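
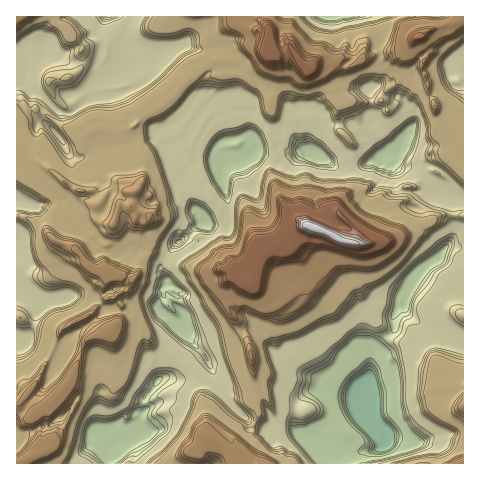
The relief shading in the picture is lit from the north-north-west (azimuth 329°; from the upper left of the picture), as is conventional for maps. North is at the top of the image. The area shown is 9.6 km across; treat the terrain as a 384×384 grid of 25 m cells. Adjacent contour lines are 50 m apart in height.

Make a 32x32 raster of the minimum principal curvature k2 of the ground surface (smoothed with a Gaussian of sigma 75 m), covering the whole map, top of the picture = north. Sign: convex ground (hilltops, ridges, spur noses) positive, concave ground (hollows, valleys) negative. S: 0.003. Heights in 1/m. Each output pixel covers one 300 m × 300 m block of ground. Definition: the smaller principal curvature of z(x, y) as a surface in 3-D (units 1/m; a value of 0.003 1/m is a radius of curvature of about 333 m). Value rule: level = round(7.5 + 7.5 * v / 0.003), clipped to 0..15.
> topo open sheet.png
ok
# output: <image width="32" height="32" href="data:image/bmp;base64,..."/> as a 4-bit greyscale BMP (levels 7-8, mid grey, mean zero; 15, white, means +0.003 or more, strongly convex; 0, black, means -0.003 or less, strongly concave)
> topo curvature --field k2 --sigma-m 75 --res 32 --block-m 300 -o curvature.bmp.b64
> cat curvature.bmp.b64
<image width="32" height="32" href="data:image/bmp;base64,Qk12AgAAAAAAAHYAAAAoAAAAIAAAACAAAAABAAQAAAAAAAACAAATCwAAEwsAABAAAAAAAAAAAAAAABEREQAiIiIAMzMzAERERABVVVUAZmZmAHd3dwCIiIgAmZmZAKqqqgC7u7sAzMzMAN3d3QDu7u4A////AGdTFSJlZJc3dlZhUxFVZUUomEJ2NFZ4eFQUF3eCAwAkMDZgNWMjeXRAYSR3QhRUInhAYnUkg0VCBjWWVSNzZmV0d2NmUmc5QJY2VWNjc0hlZBdkeEBGMzJ3J1R0QnNIc0QEc3hFFHY1RUdTV0FjSHdFUmNWY3eBN1cXeEV1RjiGJHQzZFVHFDViEkdzREhzJDNVBog4QRVERFZSRkc0h3SQdWIlRQQkVwRmRmJoMldXRiEiM0IzVXUzd4N3JXBoZXNCJCN1EEdDl0eHJnNBJ3dlljeHhQRoaXcmd2IkZQSHVGNjYjUiZ2d3REVDVmdAFzZngTV3IDOSaHhTSJaXVQQVciR1M2EiIHdlRmNmeDU1ZUdmZXt0QFGDNGMWZSJpYwBHV0dkZARicGiEliNnRDQ3ZXZWhnJ3EiGEZmdTZVVzh2ZWVWVUdwRjc1QyRVRWNnd1Z3ZWJ3RFIyRBBiAyc2d3cGd3did2J3F1EGRlElV3dgKHd3Fnd0ITdlZIR3AXd4MleHdzJHd4UzV3MUZWBWd3AxRGd4NHd2SBImlzdBhYQFJWUzeIIzMlU2JXIVFkVGOoZXdiaHWGYkOXIjFGN0R2RFV3dyaHdxiDiUaDNCQWV2Jld3ZRJnNJdUVFYkhGUSIYg3dEQwdCRkZkRmUmlmd0RTZHOYYzOVZmVDZ3WWdo"/>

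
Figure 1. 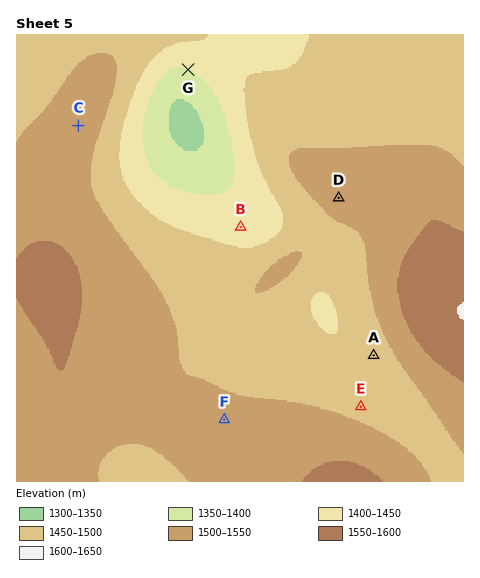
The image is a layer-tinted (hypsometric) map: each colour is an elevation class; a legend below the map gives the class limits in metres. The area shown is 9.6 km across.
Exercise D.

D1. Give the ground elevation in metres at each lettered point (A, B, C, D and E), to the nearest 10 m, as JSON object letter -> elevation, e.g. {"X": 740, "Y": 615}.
{"A": 1470, "B": 1430, "C": 1530, "D": 1520, "E": 1480}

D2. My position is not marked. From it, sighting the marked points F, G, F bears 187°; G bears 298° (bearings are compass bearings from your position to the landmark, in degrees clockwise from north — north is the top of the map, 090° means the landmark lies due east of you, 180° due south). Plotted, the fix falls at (262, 109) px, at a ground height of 1470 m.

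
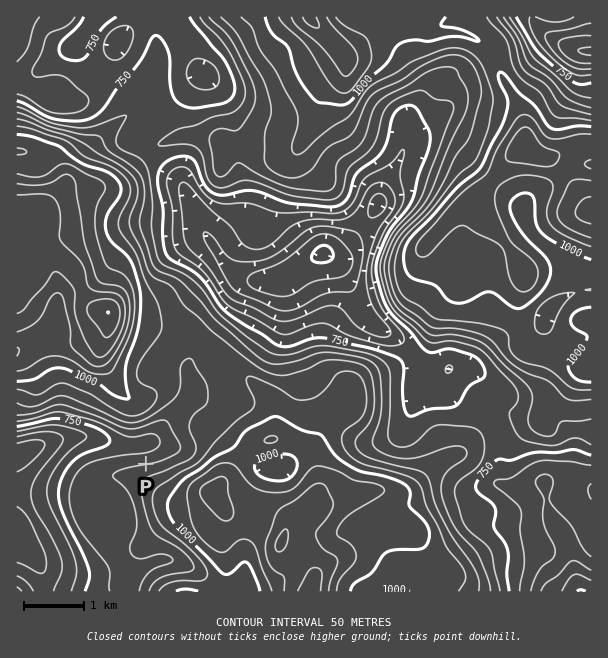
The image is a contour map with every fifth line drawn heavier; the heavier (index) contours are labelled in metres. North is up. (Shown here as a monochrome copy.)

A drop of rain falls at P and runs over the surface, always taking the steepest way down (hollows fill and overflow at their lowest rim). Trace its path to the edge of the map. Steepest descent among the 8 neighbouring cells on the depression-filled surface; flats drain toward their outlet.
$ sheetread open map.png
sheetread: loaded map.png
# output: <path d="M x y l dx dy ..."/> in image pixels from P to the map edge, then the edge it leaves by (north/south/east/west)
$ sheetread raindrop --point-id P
<path d="M146 464l0-20-9 0-2 2-12 0-1-2-6 0-2-1-4 0-2-2-4 0-2-1-4 0-2-2-37 0-2 2-4 0-2 1-12 3-13 8-3 0-6 3"/>
exit: west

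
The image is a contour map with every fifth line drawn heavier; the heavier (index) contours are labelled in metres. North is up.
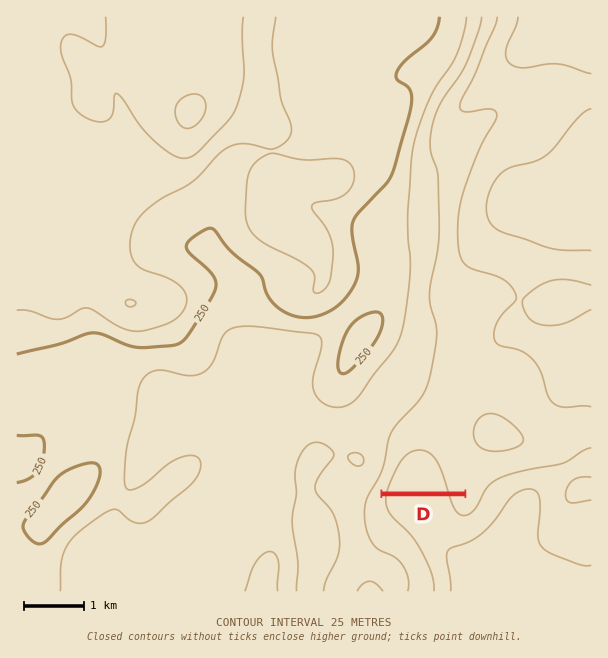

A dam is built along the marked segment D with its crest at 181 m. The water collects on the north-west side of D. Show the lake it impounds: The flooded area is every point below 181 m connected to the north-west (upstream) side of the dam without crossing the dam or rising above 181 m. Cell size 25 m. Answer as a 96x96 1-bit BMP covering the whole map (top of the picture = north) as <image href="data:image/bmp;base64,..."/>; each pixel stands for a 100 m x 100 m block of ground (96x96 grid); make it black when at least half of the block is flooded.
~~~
<image width="96" height="96" href="data:image/bmp;base64,Qk2+BAAAAAAAAD4AAAAoAAAAYAAAAGAAAAABAAEAAAAAAIAEAAATCwAAEwsAAAIAAAAAAAAA////AAAAAAAAAAAAAAAAAAAAAAAAAAAAAAAAAAAAAAAAAAAAAAAAAAAAAAAAAAAAAAAAAAAAAAAAAAAAAAAAAAAAAAAAAAAAAAAAAAAAAAAAAAAAAAAAAAAAAAAAAAAAAAAAAAAAAAAAAAAAAAAAAAAAAAAAAAAAAAAAAAAAAAAAAAAAAAAAAAAAAAAAAAAAAAAAAAAAAAAAAAAAAAAAAAAAAAAAAAAAAAAAAAAAAAAAAAAAAAAAAAAAAAAAAAAAAAAAAAAAAAAAAAAAAAAAAAAAAAAAAAAAAAAAB//AAAAAAAAAAAAAA/+AAAAAAAAAAAAAA/+AAAAAAAAAAAAAAf8AAAAAAAAAAAAAAf8AAAAAAAAAAAAAAP8AAAAAAAAAAAAAAP4AAAAAAAAAAAAAADwAAAAAAAAAAAAAAAAAAAAAAAAAAAAAAAAAAAAAAAAAAAAAAAAAAAAAAAAAAAAAAAAAAAAAAAAAAAAAAAAAAAAAAAAAAAAAAAAAAAAAAAAAAAAAAAAAAAAAAAAAAAAAAAAAAAAAAAAAAAAAAAAAAAAAAAAAAAAAAAAAAAAAAAAAAAAAAAAAAAAAAAAAAAAAAAAAAAAAAAAAAAAAAAAAAAAAAAAAAAAAAAAAAAAAAAAAAAAAAAAAAAAAAAAAAAAAAAAAAAAAAAAAAAAAAAAAAAAAAAAAAAAAAAAAAAAAAAAAAAAAAAAAAAAAAAAAAAAAAAAAAAAAAAAAAAAAAAAAAAAAAAAAAAAAAAAAAAAAAAAAAAAAAAAAAAAAAAAAAAAAAAAAAAAAAAAAAAAAAAAAAAAAAAAAAAAAAAAAAAAAAAAAAAAAAAAAAAAAAAAAAAAAAAAAAAAAAAAAAAAAAAAAAAAAAAAAAAAAAAAAAAAAAAAAAAAAAAAAAAAAAAAAAAAAAAAAAAAAAAAAAAAAAAAAAAAAAAAAAAAAAAAAAAAAAAAAAAAAAAAAAAAAAAAAAAAAAAAAAAAAAAAAAAAAAAAAAAAAAAAAAAAAAAAAAAAAAAAAAAAAAAAAAAAAAAAAAAAAAAAAAAAAAAAAAAAAAAAAAAAAAAAAAAAAAAAAAAAAAAAAAAAAAAAAAAAAAAAAAAAAAAAAAAAAAAAAAAAAAAAAAAAAAAAAAAAAAAAAAAAAAAAAAAAAAAAAAAAAAAAAAAAAAAAAAAAAAAAAAAAAAAAAAAAAAAAAAAAAAAAAAAAAAAAAAAAAAAAAAAAAAAAAAAAAAAAAAAAAAAAAAAAAAAAAAAAAAAAAAAAAAAAAAAAAAAAAAAAAAAAAAAAAAAAAAAAAAAAAAAAAAAAAAAAAAAAAAAAAAAAAAAAAAAAAAAAAAAAAAAAAAAAAAAAAAAAAAAAAAAAAAAAAAAAAAAAAAAAAAAAAAAAAAAAAAAAAAAAAAAAAAAAAAAAAAAAAAAAAAAAAAAAAAAAAAAAAAAAAAAAAAAAAAAAAAAAAAAAAAAAAAAAAAAAAAAAAAAAAAAAAAAAAAAAAAAAAAAAAAAAAAAAAAAAAAAAAAAAAAAAAAAAAAAAAAAAAAAAAAAA="/>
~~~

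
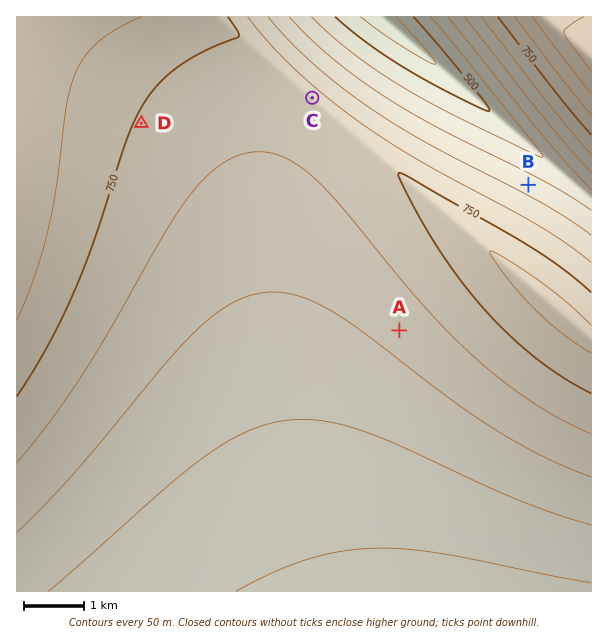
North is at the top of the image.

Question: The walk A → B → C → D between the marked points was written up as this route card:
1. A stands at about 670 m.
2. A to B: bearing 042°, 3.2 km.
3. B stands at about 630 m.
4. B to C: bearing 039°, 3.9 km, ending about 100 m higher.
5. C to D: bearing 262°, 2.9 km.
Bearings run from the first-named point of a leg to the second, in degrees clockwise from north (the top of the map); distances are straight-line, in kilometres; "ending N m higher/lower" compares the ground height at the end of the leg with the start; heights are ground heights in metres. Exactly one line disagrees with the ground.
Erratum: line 4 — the bearing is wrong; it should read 292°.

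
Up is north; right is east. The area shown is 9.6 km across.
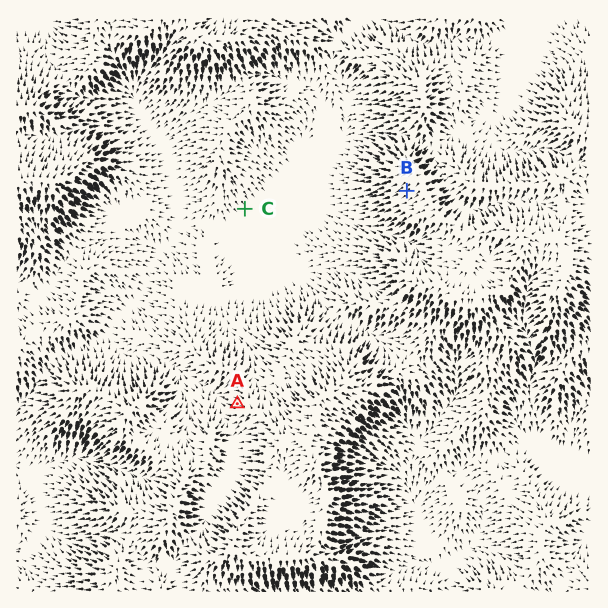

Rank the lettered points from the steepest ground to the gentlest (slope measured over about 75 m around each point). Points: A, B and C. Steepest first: A B C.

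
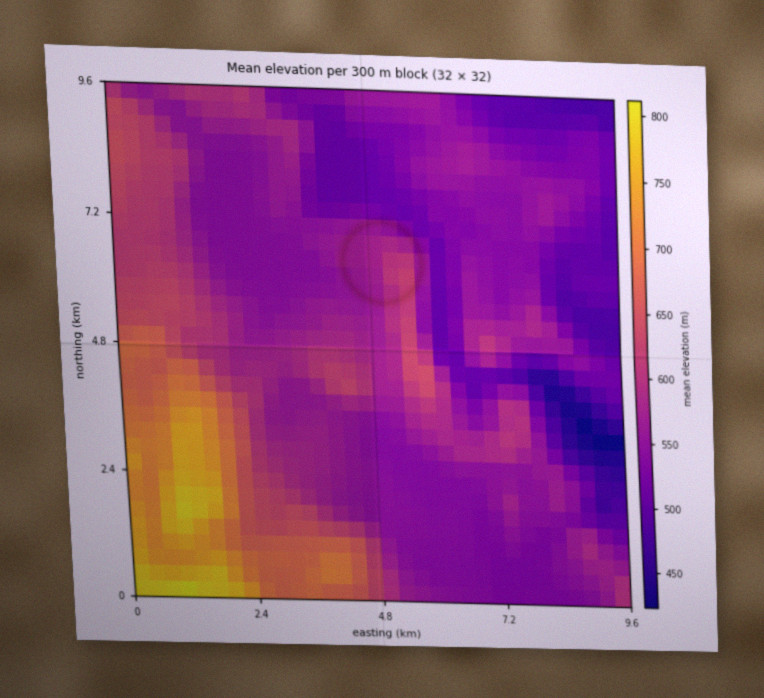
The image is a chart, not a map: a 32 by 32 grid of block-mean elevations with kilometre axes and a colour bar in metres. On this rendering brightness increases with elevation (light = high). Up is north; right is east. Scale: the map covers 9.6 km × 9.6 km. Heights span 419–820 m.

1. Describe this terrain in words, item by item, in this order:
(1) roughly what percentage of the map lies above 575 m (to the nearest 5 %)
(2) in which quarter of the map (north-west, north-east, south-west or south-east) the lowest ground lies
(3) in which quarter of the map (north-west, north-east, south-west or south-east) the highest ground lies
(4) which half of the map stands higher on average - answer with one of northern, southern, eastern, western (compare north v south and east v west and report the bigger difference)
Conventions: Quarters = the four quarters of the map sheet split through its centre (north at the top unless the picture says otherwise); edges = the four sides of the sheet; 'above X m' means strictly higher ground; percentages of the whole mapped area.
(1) Ground above 575 m makes up about 35 % of the sheet.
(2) The lowest ground is in the south-east quarter.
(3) Look to the south-west quarter for the highest ground.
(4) On average the western half of the map is the higher ground.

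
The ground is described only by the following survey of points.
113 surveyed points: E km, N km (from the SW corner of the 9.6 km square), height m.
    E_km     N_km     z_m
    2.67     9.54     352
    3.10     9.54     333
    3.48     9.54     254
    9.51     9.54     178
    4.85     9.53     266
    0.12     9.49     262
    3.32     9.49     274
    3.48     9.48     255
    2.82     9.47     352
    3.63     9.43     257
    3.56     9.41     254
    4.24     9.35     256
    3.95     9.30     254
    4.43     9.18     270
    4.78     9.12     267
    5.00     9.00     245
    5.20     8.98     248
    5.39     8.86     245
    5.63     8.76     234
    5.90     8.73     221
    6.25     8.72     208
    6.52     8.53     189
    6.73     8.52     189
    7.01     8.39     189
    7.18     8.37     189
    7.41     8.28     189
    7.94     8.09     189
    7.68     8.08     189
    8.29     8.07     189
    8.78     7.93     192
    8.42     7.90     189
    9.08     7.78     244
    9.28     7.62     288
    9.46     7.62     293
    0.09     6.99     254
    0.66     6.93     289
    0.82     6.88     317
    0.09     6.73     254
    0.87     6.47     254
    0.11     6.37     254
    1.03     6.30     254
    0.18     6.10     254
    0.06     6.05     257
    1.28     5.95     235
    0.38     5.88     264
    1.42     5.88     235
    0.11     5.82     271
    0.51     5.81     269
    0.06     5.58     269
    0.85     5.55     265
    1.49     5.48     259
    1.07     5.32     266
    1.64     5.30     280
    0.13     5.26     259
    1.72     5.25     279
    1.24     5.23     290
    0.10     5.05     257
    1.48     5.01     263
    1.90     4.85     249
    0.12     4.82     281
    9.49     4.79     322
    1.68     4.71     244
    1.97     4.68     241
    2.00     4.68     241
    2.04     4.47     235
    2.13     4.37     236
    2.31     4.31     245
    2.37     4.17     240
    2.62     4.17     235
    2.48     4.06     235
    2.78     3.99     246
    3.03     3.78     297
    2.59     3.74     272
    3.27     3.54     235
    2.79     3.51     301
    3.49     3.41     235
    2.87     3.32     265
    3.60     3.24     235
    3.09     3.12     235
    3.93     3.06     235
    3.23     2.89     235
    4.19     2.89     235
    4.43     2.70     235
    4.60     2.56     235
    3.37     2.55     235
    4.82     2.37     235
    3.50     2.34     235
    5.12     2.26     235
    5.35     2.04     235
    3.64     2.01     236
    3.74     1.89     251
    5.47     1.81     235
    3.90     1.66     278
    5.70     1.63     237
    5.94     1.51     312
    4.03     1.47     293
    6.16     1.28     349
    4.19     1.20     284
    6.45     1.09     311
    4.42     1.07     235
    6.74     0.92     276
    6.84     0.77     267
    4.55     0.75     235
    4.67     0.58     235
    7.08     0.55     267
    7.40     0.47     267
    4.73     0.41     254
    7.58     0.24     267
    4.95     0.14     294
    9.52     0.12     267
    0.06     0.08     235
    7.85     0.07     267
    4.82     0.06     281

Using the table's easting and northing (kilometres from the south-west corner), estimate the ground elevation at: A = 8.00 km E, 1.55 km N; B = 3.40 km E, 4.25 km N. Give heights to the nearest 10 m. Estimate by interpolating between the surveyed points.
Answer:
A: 270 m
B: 260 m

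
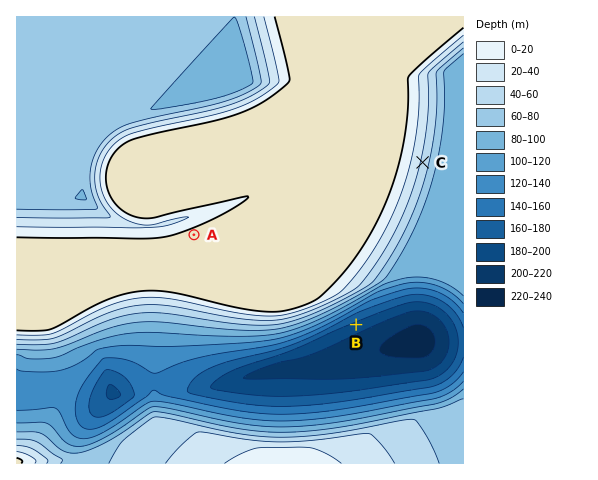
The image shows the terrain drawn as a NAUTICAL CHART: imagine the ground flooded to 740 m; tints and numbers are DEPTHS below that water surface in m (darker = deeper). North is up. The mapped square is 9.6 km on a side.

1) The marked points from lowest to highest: B C A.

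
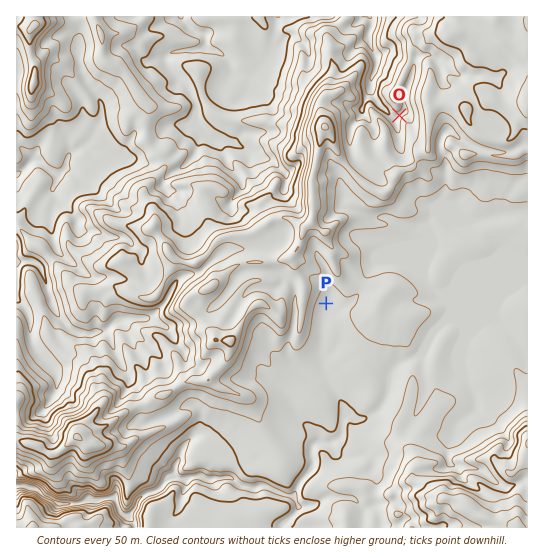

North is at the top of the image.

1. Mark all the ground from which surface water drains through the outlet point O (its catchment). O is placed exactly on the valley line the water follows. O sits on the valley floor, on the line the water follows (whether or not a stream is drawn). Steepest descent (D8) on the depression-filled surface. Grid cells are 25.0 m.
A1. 3.602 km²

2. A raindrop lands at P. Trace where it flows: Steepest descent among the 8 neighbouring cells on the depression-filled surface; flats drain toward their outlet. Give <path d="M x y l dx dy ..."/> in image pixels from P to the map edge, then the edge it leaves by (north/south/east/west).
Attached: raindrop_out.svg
<path d="M326 303l0 8-3 6 0 12-1 1 0 20-1 1 0 8 1 2 0 5 1 1 2 8 8 11 9 17 0 4 1 2 0 2-1 2 0 21-1 3-8 5-16 0-6 5 0 11 2 1 0 4-6 11-8 8-4 8 0 4-2 1-7 0-8-4-3 0-9-5-8 0-1 1-15-1-8-7-7-2-2 1-20 0-2-1-29 1-1 1-4 0-3 2-9 9-12 4-7 5-1 6-6 8-2 1-6 0-4-4-2-7 0-4-2-1-12 0-2 3-11 0-1 1-8 0-2 1-18 0-2-1-4 0-10-5-10-8-6 0-4-3-8 0"/>
exit: west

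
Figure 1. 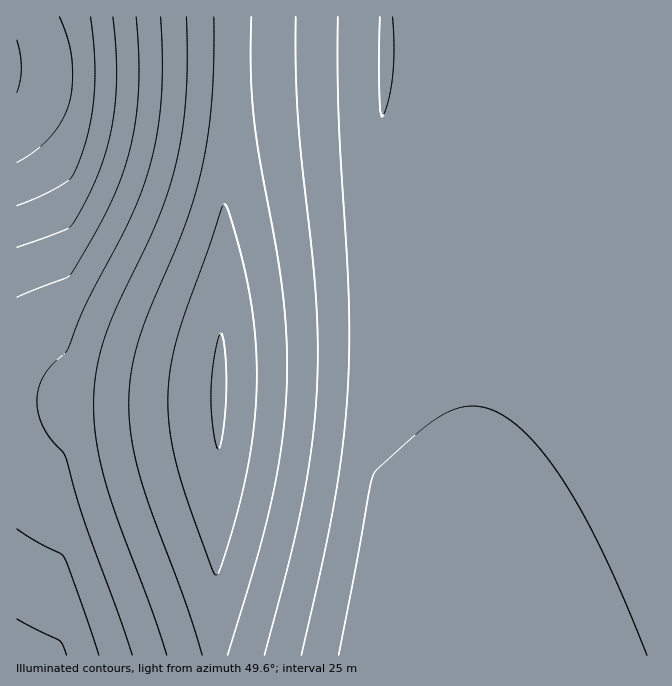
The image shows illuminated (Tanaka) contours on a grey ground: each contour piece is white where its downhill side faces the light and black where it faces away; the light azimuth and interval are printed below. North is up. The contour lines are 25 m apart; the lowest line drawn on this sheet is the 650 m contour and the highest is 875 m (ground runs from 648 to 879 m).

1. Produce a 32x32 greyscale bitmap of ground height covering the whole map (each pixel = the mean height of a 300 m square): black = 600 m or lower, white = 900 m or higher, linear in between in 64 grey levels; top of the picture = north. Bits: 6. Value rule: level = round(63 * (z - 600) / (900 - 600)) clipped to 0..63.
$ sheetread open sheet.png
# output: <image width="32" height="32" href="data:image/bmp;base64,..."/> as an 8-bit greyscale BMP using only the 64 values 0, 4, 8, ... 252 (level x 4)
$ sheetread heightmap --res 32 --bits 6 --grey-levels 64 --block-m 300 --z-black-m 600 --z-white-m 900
<image width="32" height="32" href="data:image/bmp;base64,Qk02CAAAAAAAADYEAAAoAAAAIAAAACAAAAABAAgAAAAAAAAEAAATCwAAEwsAAAABAAAAAAAAAAAAAAEBAQACAgIAAwMDAAQEBAAFBQUABgYGAAcHBwAICAgACQkJAAoKCgALCwsADAwMAA0NDQAODg4ADw8PABAQEAAREREAEhISABMTEwAUFBQAFRUVABYWFgAXFxcAGBgYABkZGQAaGhoAGxsbABwcHAAdHR0AHh4eAB8fHwAgICAAISEhACIiIgAjIyMAJCQkACUlJQAmJiYAJycnACgoKAApKSkAKioqACsrKwAsLCwALS0tAC4uLgAvLy8AMDAwADExMQAyMjIAMzMzADQ0NAA1NTUANjY2ADc3NwA4ODgAOTk5ADo6OgA7OzsAPDw8AD09PQA+Pj4APz8/AEBAQABBQUEAQkJCAENDQwBEREQARUVFAEZGRgBHR0cASEhIAElJSQBKSkoAS0tLAExMTABNTU0ATk5OAE9PTwBQUFAAUVFRAFJSUgBTU1MAVFRUAFVVVQBWVlYAV1dXAFhYWABZWVkAWlpaAFtbWwBcXFwAXV1dAF5eXgBfX18AYGBgAGFhYQBiYmIAY2NjAGRkZABlZWUAZmZmAGdnZwBoaGgAaWlpAGpqagBra2sAbGxsAG1tbQBubm4Ab29vAHBwcABxcXEAcnJyAHNzcwB0dHQAdXV1AHZ2dgB3d3cAeHh4AHl5eQB6enoAe3t7AHx8fAB9fX0Afn5+AH9/fwCAgIAAgYGBAIKCggCDg4MAhISEAIWFhQCGhoYAh4eHAIiIiACJiYkAioqKAIuLiwCMjIwAjY2NAI6OjgCPj48AkJCQAJGRkQCSkpIAk5OTAJSUlACVlZUAlpaWAJeXlwCYmJgAmZmZAJqamgCbm5sAnJycAJ2dnQCenp4An5+fAKCgoAChoaEAoqKiAKOjowCkpKQApaWlAKampgCnp6cAqKioAKmpqQCqqqoAq6urAKysrACtra0Arq6uAK+vrwCwsLAAsbGxALKysgCzs7MAtLS0ALW1tQC2trYAt7e3ALi4uAC5ubkAurq6ALu7uwC8vLwAvb29AL6+vgC/v78AwMDAAMHBwQDCwsIAw8PDAMTExADFxcUAxsbGAMfHxwDIyMgAycnJAMrKygDLy8sAzMzMAM3NzQDOzs4Az8/PANDQ0ADR0dEA0tLSANPT0wDU1NQA1dXVANbW1gDX19cA2NjYANnZ2QDa2toA29vbANzc3ADd3d0A3t7eAN/f3wDg4OAA4eHhAOLi4gDj4+MA5OTkAOXl5QDm5uYA5+fnAOjo6ADp6ekA6urqAOvr6wDs7OwA7e3tAO7u7gDv7+8A8PDwAPHx8QDy8vIA8/PzAPT09AD19fUA9vb2APf39wD4+PgA+fn5APr6+gD7+/sA/Pz8AP39/QD+/v4A////AGRobHiEkJyotMDAtKickIh8cHBwcHB0dHR0eHh4fHyAaGxwfIiUoKy4xMS4rKCUiHx0cHBwdHR0dHh4eHx8fIBscHSAjJiksLzIyLywpJiMgHR0dHR0dHR4eHh4fHx8gHB0eISQnKi0wMzMwLSomIyAeHR0dHR0eHh4eHx8fICAeHh8iJiksLjE0NDEtKickIR4dHR0dHh4eHh4fHx8gIB8gISQnKi0vMjU1Mi4rKCUiHx4eHh4eHh4eHx8fICAgICEiJSgrLjEzNjYyLywpJSIfHh4eHh4eHh8fHx8gICAhIiMmKSwvMTQ3NzMwLSkmIyAfHx4eHh4fHx8fICAgISIjJCcqLTAyNTc3NDEtKicjIB8fHx8fHx8fHx8gICAhIyQlKCsuMDM2ODg1MS4qJyQhHx8fHx8fHx8fICAgISEkJCUoKy4xNDY5OTUyLisoJCEgHx8fHx8fHyAgICAhISQlJiksLzE0Nzk5NjIvKyglISAgIB8fHx8gICAgISEhJCUmKSwvMjQ3OTo2My8sKCUiICAgICAgICAgICAhISEkJSYpLC8yNDc5OjYzLywoJSIgICAgICAgICAgISEhIiQlJSgrLjE0Njk6NjMvLCklIiEgICAgICAgICAhISEiIyQlJysuMTM2ODk2My8sKSUiISAgICAgICAgISEhISIiIyQmKi0wMjU4OTYzLywpJSIhICAgICAgICAhISEiIiEhIiUoKy4xNDc4NTIvLCglIiEgICAgICAgISEhISIiHyAgIycqLTAzNjg1Mi8rKCUiICAgICAgICAhISEiIiIdHh4hJSgsLzI1NzQxLisoJSIgICAgICAgISEhISIiIhobHB8jJiotMTQ2MzEuKyglIiAgICAgICAhISEhIiIiGBkaHSElKCwvMzUzMC0qKCUiICAgICAgISEhISIiIiMVFhgbHyMnKy4yNDIwLSonJCIgICAgICAhISEhIiIiIxMUFRkdISUpLTEzMi8sKickISAgICAgICEhISIiIiMjERIUFxsgJCgsMDMxLywpJyQhICAgICAhISEhIiIiIyMPEBIVGh4jJysvMjEuLCknJCEgICAgICEhISEiIiIjIw0PEBQZHiImKy8yMC4sKSYkISAgICAgISEhIiIiIyMjDA4QExgdISYqLjEwLispJiQhICAgICAhISEiIiIjIyMLDQ8TGB0hJiouMTAuKykmJCEfICAgICEhISIiIiMjJAsNDxMYHCEmKi4xMC4rKSYkIR8gICAhISEhIiIjIyMkCw0PExgdISYqLjEwLispJiQhHyAgICEhISIiIiMjIyQMDhAUGB0hJiouMTAuKykmJCEfICAgISEhIiIiIyMkJA="/>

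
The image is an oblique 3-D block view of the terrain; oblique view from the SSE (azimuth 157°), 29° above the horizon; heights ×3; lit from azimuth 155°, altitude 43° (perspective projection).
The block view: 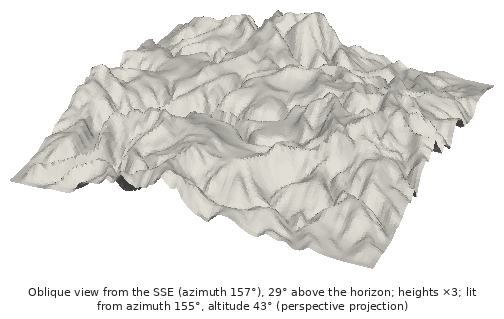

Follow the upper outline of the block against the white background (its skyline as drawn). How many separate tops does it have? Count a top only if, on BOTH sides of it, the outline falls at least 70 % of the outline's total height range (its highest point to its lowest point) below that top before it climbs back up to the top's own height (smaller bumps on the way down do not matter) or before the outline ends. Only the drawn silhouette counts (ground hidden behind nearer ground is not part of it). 0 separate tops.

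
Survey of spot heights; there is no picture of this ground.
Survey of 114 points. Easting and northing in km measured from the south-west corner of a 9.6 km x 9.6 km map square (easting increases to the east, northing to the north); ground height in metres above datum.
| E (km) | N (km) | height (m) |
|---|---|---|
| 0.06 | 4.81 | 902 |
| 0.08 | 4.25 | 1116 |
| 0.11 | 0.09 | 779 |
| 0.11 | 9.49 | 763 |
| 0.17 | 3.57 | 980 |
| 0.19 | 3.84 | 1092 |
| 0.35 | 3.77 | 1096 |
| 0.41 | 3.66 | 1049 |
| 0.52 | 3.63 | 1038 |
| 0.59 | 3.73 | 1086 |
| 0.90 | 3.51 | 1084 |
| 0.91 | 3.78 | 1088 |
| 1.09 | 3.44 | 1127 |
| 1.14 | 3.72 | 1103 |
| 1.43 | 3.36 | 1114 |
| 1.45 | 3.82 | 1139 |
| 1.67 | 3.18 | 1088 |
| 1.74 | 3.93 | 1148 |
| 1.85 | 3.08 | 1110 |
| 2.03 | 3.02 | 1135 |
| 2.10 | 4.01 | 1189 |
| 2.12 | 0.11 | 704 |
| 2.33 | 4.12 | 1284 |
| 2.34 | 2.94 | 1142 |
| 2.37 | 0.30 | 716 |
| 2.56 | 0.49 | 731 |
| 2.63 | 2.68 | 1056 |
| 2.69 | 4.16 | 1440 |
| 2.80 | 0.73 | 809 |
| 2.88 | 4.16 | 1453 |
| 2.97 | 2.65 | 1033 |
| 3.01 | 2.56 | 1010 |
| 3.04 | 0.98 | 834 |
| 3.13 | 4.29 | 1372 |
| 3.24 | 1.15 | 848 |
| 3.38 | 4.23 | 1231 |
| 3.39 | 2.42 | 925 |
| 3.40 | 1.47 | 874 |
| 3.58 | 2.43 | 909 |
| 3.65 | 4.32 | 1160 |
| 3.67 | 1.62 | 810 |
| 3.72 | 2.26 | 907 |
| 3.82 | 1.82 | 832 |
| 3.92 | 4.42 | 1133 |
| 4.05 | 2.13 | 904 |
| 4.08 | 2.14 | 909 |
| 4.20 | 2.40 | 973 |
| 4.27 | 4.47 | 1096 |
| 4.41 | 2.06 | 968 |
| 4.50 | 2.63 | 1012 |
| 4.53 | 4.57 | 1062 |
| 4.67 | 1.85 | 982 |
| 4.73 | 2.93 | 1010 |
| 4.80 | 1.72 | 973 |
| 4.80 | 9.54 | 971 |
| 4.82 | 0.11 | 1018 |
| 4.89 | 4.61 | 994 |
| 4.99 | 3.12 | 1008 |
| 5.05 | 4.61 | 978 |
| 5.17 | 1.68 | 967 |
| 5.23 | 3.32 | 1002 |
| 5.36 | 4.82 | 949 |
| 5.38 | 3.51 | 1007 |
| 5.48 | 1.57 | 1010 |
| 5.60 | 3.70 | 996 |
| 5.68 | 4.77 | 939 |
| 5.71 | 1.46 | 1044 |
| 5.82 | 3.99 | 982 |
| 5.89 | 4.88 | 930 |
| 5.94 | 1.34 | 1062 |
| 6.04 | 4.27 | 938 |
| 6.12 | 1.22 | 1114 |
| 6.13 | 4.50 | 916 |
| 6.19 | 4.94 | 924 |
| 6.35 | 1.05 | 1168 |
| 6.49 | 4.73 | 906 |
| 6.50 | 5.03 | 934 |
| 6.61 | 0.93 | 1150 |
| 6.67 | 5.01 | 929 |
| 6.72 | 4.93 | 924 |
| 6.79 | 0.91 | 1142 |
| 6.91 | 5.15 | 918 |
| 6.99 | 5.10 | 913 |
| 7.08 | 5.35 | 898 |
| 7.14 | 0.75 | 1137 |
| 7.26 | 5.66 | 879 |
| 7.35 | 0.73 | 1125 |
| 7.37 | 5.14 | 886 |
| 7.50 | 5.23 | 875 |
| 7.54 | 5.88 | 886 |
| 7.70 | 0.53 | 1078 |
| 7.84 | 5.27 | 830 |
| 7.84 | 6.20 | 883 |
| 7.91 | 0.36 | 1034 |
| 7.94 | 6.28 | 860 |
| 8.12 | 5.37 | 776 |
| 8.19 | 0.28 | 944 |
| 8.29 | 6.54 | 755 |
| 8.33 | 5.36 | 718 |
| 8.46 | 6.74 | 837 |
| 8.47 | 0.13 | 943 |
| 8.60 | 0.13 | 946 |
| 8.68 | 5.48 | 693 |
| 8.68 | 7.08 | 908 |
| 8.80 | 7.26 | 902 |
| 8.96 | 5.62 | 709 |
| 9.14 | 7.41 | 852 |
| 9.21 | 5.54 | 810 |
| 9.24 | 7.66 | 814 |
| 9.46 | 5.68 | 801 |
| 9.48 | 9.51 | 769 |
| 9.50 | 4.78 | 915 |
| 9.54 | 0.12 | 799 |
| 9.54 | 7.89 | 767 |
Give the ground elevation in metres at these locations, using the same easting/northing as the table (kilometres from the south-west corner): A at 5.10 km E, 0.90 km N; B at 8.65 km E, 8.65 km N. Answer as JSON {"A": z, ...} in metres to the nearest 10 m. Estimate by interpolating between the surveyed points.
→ {"A": 1060, "B": 860}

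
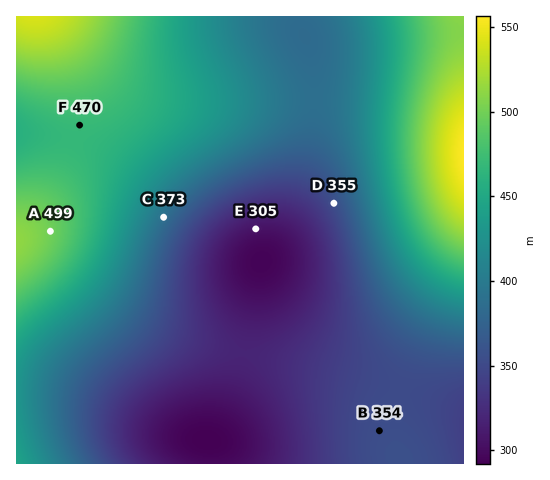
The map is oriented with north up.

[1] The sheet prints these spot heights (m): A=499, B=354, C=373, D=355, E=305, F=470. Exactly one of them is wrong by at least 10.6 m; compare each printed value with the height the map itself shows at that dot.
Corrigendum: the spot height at C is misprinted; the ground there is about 389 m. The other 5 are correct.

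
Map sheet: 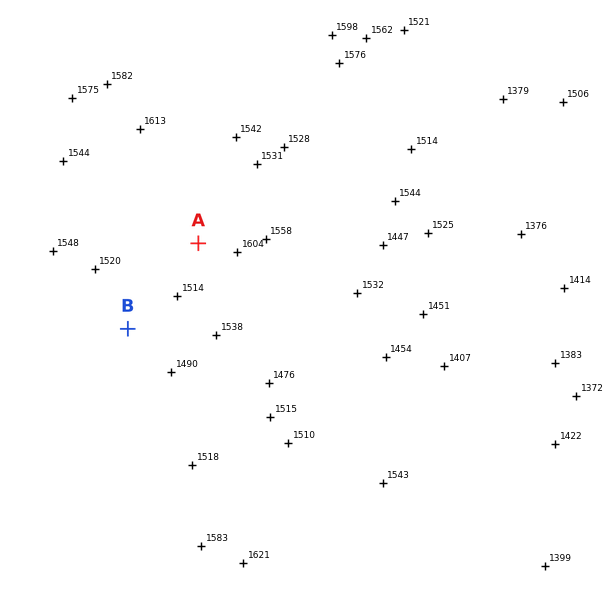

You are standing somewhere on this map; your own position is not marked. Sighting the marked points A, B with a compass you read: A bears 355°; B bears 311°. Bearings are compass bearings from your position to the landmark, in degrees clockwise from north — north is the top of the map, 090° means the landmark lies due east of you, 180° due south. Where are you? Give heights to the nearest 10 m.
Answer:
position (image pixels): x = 212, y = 402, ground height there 1480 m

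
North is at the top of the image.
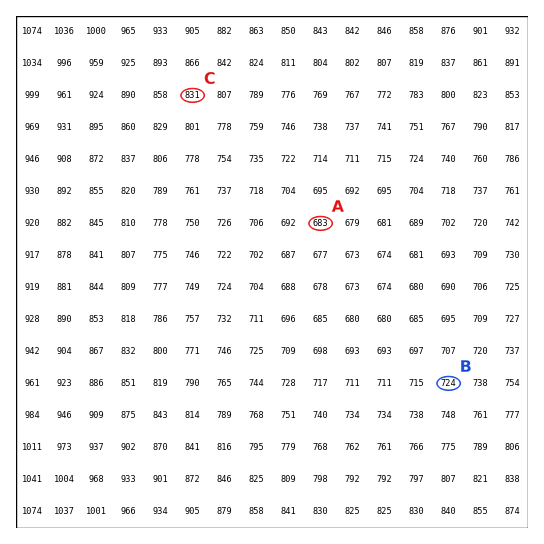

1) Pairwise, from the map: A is lower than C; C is higher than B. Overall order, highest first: C B A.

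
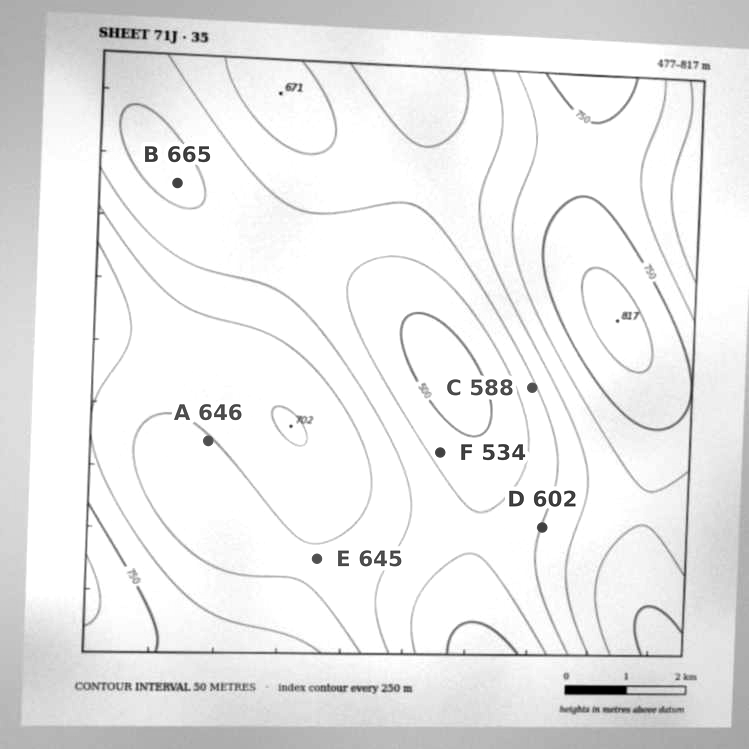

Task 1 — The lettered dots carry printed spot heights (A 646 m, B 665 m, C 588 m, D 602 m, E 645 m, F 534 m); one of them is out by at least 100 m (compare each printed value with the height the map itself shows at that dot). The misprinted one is B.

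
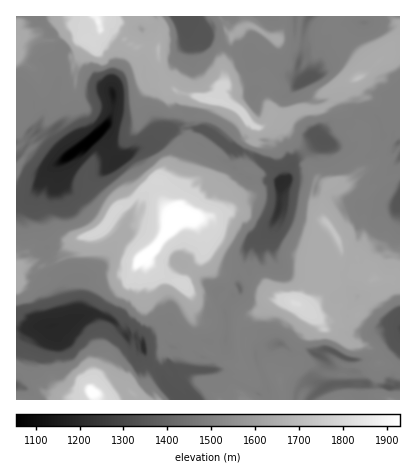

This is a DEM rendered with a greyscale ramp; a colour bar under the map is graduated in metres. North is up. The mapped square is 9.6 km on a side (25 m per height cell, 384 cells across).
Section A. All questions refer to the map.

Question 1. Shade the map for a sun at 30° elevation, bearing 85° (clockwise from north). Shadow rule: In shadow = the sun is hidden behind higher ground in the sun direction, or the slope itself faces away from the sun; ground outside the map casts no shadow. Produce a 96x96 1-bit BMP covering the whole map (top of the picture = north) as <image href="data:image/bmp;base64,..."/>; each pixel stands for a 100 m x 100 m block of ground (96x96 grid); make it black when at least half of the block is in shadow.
<image width="96" height="96" href="data:image/bmp;base64,Qk2+BAAAAAAAAD4AAAAoAAAAYAAAAGAAAAABAAEAAAAAAIAEAAATCwAAEwsAAAIAAAAAAAAA////AAAAAAADEGAAAAcAAAAAAAAAAMAAAAYAAAAAAAAABMAAAAwAAAAAAAAgBsAAABgAAAAAAAAABgAAADgAAAAAAIAAHwAAABAAAAAAAAAADAAAAAAAAAAAAAAABkAAAAAgAAAAAAAAAwAAAAAAAAAAAAAAAYAAEAAAAAAAAAAAAkAAMAAAAAAAAAAAAwAA8AAAAAAA4AAAAYAB8AAAAAADoAAABMAB8AAAAAADwAAABmAB8AAAAAADgAAAAwAIcAAAAAMAAAAAAYAIYAAAAAYAAAAAAYAIYAAAAAwQAAAAAMBAgAAAAAgAAAAAAADGADAAAAGAAAAAAAGMAGAAAAcAAAAAAAE6AOAAIAwAAAAAABg+AMAAMDAAAAAAAACcAYAAMMAAAAAAAAcYAYAAOYAAAAAAAAwAACAAOIAAAAAAADmAAMAAOIAAAAAAAAOAAYAAuAAAAAAAAANgAwAAmAAAAAAAAAdgAAAADAAAAAAAAAbgAAAAAAwAAAAAAAbAAAAAAAwAAAAAAAfoAAAAAAwAAAAAAAf8AAAAAAwAAAAAAAL8AAgAAAwAAAAAAABsABgABAwAAAAAAABmABgAAMwAAAAAAAAxAAAAAMYAAAAAMAAwgAAAAOYAAAAAMAAYYAAAAGYBAAAAMwAMYAAAAHMBAAAACIAGMAAAADMAAAAAACACMAAAABsAAAAAAFgCOAAAABuAAAAAAHwAOAAAAA2AAAAAAD4AOAAAAB2AAAAAAT4AGAAAAB2AAAAAAR8AkAAAAB+AAAAAAA8AgAAAAB/AAAAAAC6AAAAAAB/AAAAAABYAAAAAAB7AAAAAAAsMAAAAAB7AAAAABgWMAAAAAB5QAAAADgNGAAAAAB9QAAAABgGDAAAAAB8QAAAABgDHgAAAAB8AAAAABwBjwAAAAA8AAAAAAwDQ4AAAAAcAAAAAAYBoYAAAAAcAAAAAAMAQMAAAAAMAAACAAmAMQAAAAQAAAABAAGAMMAAADAAAAAAAAGACGAAAQAAAgAAAADDADAAD4AAAwAAAABjABgAHwAABgAAAAAzAAwANgAADAAAAAAbAAIALgAACAAAAAAPYAIAzIAAGAAAAAAP8AABH4AAAAAAAAAP8AAAPgAAAAAAAAAH4AAA7gAAAAAAAAAD4AABnDAAAAAAAAAD4AAAODAAAAAAAAAD4AAAQDAAAAAAAAAD4HAwABAAAAAAAAAH4ADgAAAAgAAAAAAH7AAAAAABwAAAAAAH/AACAAAAwAAAAAAH+AADAAAAMAAAAAAH+AABAAAAGAAAAAAH8AAAgAAAbAAAAAAD8AAMAAAAFgAAABAD8AAEAAAAAwAAABAgYAAGAAAAAYAAABAA4AADAAAAAcAAADgAAAABAAAAAMAAADmAAAAAAAAAAGAAADMAAAAEAAAAACAAAH4AAAAGAAYAAAAAAPgAAAADMAwAAAAAAPgAAAADcBgAAAAAAbAAAAADYDAAAAAgA7BgAAADQEAAAAAQB2BgAAADAAAAAAAQBmBAAAAEAAAAAAAwBgCAAAAMAAAAAAAA="/>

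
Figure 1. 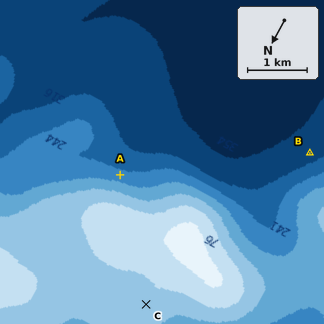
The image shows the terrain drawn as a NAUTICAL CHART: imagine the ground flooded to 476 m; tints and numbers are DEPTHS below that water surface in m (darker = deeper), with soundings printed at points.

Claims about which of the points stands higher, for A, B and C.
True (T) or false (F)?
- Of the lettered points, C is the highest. T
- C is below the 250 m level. F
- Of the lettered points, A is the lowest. F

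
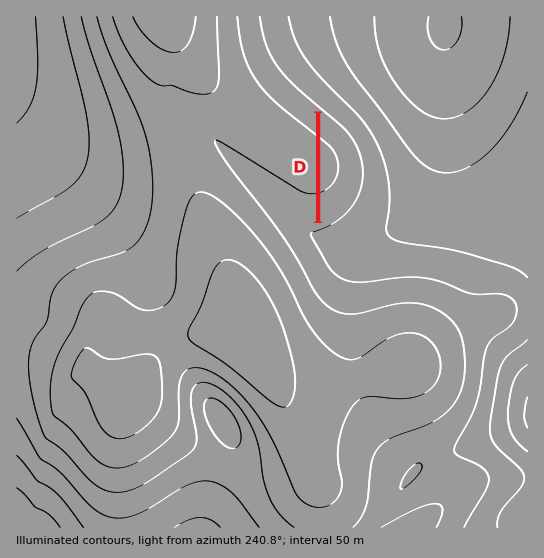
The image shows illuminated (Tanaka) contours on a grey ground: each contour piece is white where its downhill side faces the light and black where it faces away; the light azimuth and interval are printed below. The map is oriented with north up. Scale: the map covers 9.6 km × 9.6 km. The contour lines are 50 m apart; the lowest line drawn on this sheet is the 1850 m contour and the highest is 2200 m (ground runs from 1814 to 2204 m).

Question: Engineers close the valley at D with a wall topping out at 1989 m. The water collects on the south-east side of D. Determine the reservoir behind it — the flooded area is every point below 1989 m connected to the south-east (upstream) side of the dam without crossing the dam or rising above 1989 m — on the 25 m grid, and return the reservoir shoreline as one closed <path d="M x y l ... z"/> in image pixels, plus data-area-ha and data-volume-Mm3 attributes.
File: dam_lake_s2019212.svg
<path d="M321 115l-1 104 2 1 17-9 12-13 6-16 0-21-2-10-7-12-7-8-20-16z" data-area-ha="100" data-volume-Mm3="25.51"/>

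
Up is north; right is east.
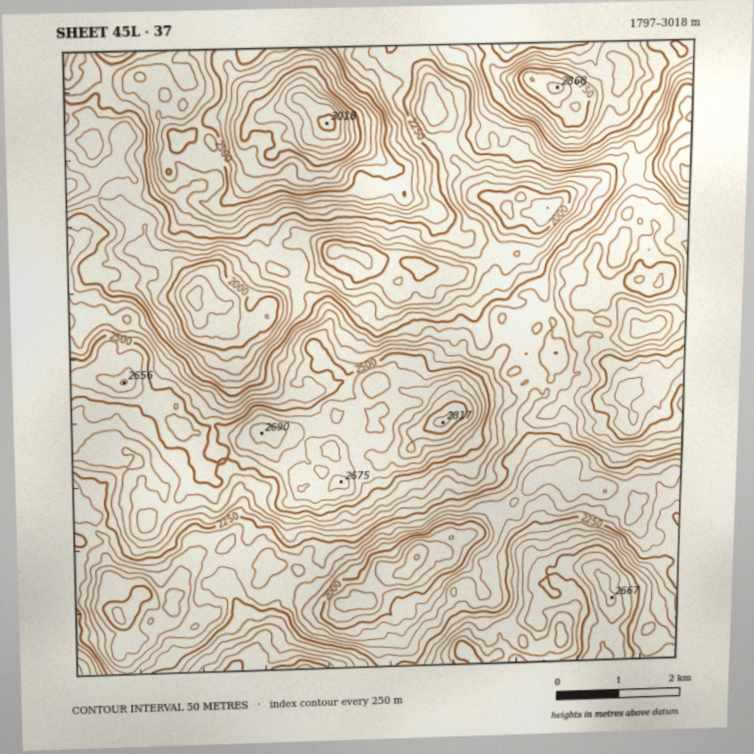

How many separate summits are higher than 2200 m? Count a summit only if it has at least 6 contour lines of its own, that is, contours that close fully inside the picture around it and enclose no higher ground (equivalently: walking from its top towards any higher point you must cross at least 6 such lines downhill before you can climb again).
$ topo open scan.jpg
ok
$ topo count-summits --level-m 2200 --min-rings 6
2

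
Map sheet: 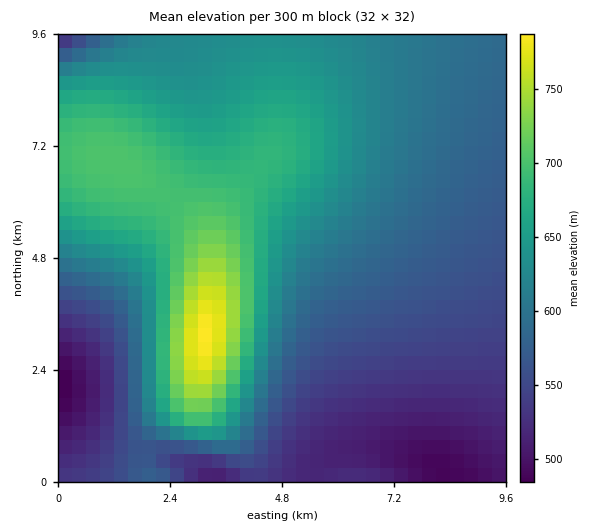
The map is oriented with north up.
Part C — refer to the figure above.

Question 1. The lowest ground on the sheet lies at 480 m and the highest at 790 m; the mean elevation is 610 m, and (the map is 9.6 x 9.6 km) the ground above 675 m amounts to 18.2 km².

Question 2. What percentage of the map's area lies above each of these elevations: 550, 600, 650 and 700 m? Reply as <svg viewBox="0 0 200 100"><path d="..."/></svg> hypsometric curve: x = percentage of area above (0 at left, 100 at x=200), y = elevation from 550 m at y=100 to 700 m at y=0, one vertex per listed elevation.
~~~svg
<svg viewBox="0 0 200 100"><path d="M156 100l-53-33-45-34-41-33"/></svg>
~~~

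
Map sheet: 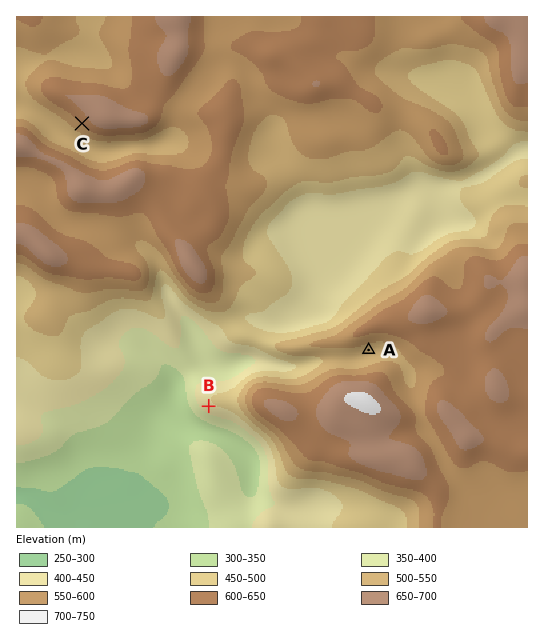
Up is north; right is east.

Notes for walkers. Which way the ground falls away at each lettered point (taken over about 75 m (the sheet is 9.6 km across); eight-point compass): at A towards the S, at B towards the SW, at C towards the SW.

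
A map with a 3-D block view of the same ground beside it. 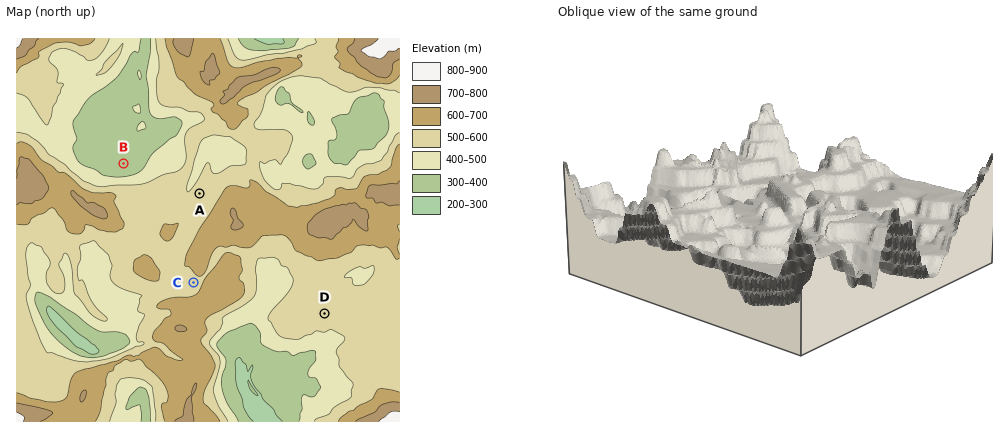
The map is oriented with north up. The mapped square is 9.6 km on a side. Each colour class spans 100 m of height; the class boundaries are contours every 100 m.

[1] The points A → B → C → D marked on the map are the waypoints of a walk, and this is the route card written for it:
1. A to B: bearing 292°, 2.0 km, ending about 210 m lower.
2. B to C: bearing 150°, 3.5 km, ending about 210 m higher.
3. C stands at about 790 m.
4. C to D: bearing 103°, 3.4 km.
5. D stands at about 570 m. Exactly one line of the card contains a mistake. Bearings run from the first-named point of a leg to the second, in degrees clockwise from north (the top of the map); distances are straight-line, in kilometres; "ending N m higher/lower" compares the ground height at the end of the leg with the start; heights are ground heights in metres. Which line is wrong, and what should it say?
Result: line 3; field height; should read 570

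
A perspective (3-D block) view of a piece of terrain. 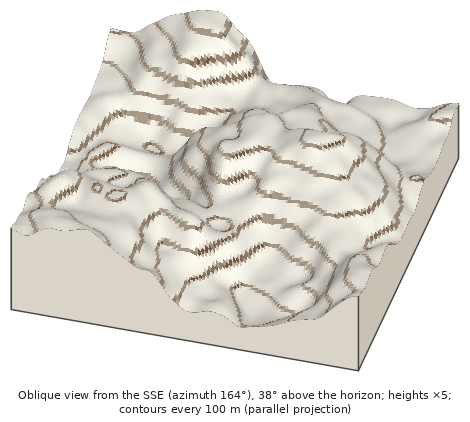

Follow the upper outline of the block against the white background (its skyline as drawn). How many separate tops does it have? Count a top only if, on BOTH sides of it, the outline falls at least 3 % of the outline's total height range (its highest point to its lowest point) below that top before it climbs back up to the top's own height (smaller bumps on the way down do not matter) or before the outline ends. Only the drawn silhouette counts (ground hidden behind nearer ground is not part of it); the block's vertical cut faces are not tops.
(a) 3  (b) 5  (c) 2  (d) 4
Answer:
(c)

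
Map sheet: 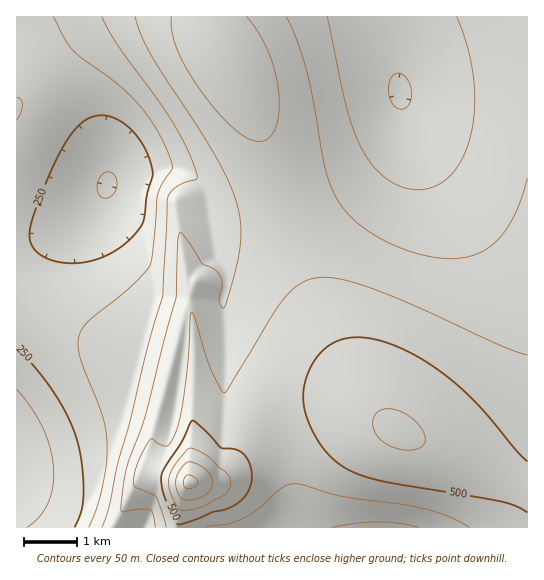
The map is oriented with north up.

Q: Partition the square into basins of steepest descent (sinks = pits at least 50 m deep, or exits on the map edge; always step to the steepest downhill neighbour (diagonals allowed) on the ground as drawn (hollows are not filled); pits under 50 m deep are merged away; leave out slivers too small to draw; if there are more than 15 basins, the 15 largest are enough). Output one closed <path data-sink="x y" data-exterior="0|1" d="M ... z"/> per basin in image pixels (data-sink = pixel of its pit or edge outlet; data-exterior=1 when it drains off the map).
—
<path data-sink="399 95" data-exterior="0" d="M527 16l-318 1 0 10 4 12 23 38 28 61 35 113 22 64 20 42 22 34 18 26 16 14 77 32 51 24 3-1z"/><path data-sink="17 461" data-exterior="1" d="M263 137l2 14-1 16-4 8-10 10-23 11-34 7-14 8 8 64 6 10-2 8 0 18 2 12-7 0-3 3-10 35-58-14-33-14-45-22-16-6-5 1 1 222 161 0 10-45 19-2 14-4 11-12 24-38 15-12 28-10 40-1 23 5 23 14 2-1-15-17-21-32-26-48-26-74-22-74z"/><path data-sink="107 185" data-exterior="0" d="M207 16l-82 0-14 4-24 13-32 24-22 22-17 24 0 202 21 6 45 22 33 14 58 14 10-35 3-3 7 0-2-12 0-18 2-8-6-10-8-64 14-8 34-7 19-8 14-13 5-13-1-19-7-21-21-45-24-40z"/><path data-sink="383 527" data-exterior="1" d="M339 404l-40 1-22 7-15 9-11 13-19 31-11 12-14 4-19 2-9 44 349 0-1-40-62-28-55-22-41-25z"/>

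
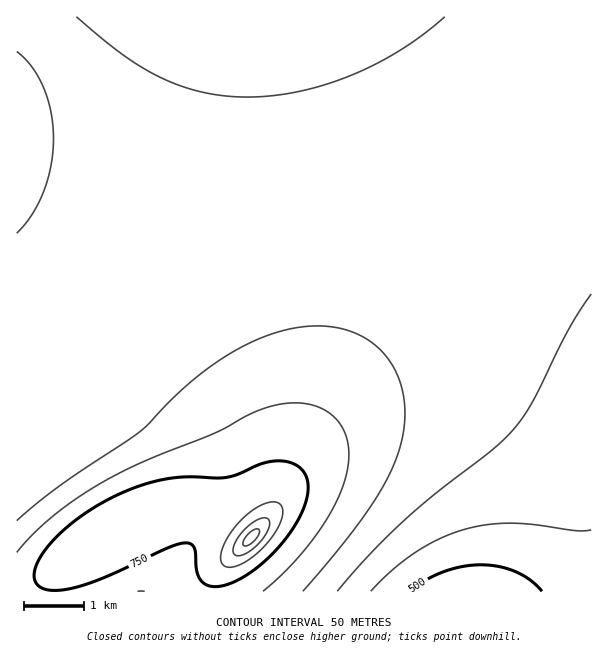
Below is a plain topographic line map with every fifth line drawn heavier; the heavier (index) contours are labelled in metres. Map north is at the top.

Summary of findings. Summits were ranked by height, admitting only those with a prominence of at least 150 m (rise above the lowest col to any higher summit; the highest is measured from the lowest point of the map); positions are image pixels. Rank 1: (251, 537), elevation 921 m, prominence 457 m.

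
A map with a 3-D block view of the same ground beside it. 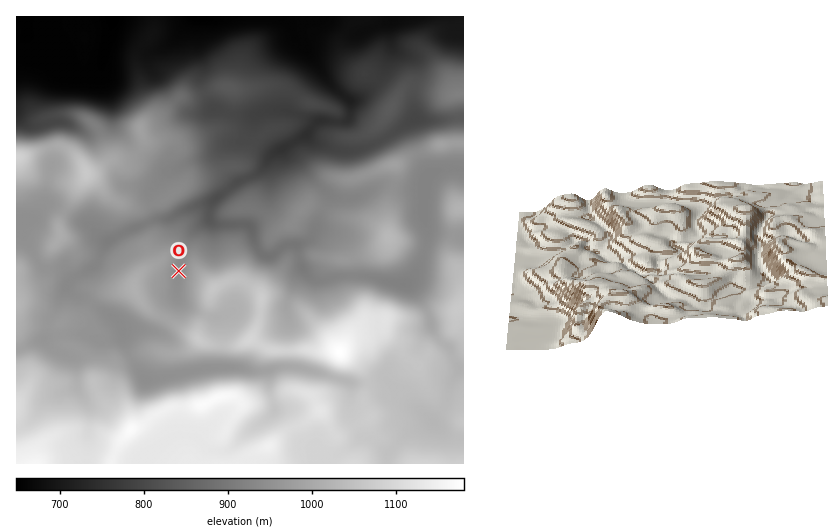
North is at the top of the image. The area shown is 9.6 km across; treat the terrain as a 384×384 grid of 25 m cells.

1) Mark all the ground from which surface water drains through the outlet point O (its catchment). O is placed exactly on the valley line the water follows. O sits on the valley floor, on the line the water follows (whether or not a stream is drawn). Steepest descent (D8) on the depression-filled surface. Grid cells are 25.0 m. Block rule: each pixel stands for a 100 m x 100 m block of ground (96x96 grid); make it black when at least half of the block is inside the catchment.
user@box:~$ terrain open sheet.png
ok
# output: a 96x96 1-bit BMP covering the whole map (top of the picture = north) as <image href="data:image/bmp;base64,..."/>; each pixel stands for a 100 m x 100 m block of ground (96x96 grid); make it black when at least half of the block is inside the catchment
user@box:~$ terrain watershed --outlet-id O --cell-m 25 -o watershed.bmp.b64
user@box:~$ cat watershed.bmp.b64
<image width="96" height="96" href="data:image/bmp;base64,Qk2+BAAAAAAAAD4AAAAoAAAAYAAAAGAAAAABAAEAAAAAAIAEAAATCwAAEwsAAAIAAAAAAAAA////AAAAAAAAAAAAAAAAAAAAAAAAAAAAAAAAAAAAAAAAAAAAAAAAAAAAAAAAAAAAAAAAAAAAAAAAAAAAAAAAAAAAAAAAAAAAAAAAAAAAAAAAAAAAAAAAAAAAAAAAAAAAAAAAAAAAAAAAAAAAAAAAAAAAAAAAAAAAAAAAAAAAAAAAAAAAAAAAAAAAAAAAAAAAAAAAAAAAAAAAAAAAAAAAAAAAAAAAAAAAAAAAAAAAAAAAAAAAAAAAAAAAAAAAAAAAAAAAAAAAAAAAAAAAAAAAAAAAAAAAAAAAAAAAAAAAAAAAAAAAAAAAAAAAAAAAAAAAAAAAAAAAAAAAAAAAAAAAAAAAAAAAAAAAAAAAAAAAAAAAAAAAAAAAAAAAAAAAAAAAAAAAAAAAAAAAAAAAAAAAAAAAAAAAAAAAAB8AAAAAAAAAAAAAAf/AAAAAAAAAAAAAA//gAAAAAAAAAAAAD//gAAAAAAAAAAAAH//wAAAAAAAAAAAAf//wAAAAAAAAAAAB///wAAAAAAAAAAAH///wAAAAAAAAAAAP///4AAAAAAAAAAAf///4AAAAAAAAAAA////4AAAAAAAAAAA////wAAAAAAAAAAB////gAAAAAAAAAAB//4/AAAAAAAAAAAA//wMAAAAAAAAAAAA//gAAAAAAAAAAAAAPAAAAAAAAAAAAAAAGAAAAAAAAAAAAAAAAAAAAAAAAAAAAAAAAAAAAAAAAAAAAAAAAAAAAAAAAAAAAAAAAAAAAAAAAAAAAAAAAAAAAAAAAAAAAAAAAAAAAAAAAAAAAAAAAAAAAAAAAAAAAAAAAAAAAAAAAAAAAAAAAAAAAAAAAAAAAAAAAAAAAAAAAAAAAAAAAAAAAAAAAAAAAAAAAAAAAAAAAAAAAAAAAAAAAAAAAAAAAAAAAAAAAAAAAAAAAAAAAAAAAAAAAAAAAAAAAAAAAAAAAAAAAAAAAAAAAAAAAAAAAAAAAAAAAAAAAAAAAAAAAAAAAAAAAAAAAAAAAAAAAAAAAAAAAAAAAAAAAAAAAAAAAAAAAAAAAAAAAAAAAAAAAAAAAAAAAAAAAAAAAAAAAAAAAAAAAAAAAAAAAAAAAAAAAAAAAAAAAAAAAAAAAAAAAAAAAAAAAAAAAAAAAAAAAAAAAAAAAAAAAAAAAAAAAAAAAAAAAAAAAAAAAAAAAAAAAAAAAAAAAAAAAAAAAAAAAAAAAAAAAAAAAAAAAAAAAAAAAAAAAAAAAAAAAAAAAAAAAAAAAAAAAAAAAAAAAAAAAAAAAAAAAAAAAAAAAAAAAAAAAAAAAAAAAAAAAAAAAAAAAAAAAAAAAAAAAAAAAAAAAAAAAAAAAAAAAAAAAAAAAAAAAAAAAAAAAAAAAAAAAAAAAAAAAAAAAAAAAAAAAAAAAAAAAAAAAAAAAAAAAAAAAAAAAAAAAAAAAAAAAAAAAAAAAAAAAAAAAAAAAAAAAAAAAAAAAAAAAAAAAAAAAAAAAAAAAAAAAAAAAAAAAAAAAAAAAAAAAAAAAAAAAAAAAAAAAAAAAAAAAAAAAAAAAAAAAAAA="/>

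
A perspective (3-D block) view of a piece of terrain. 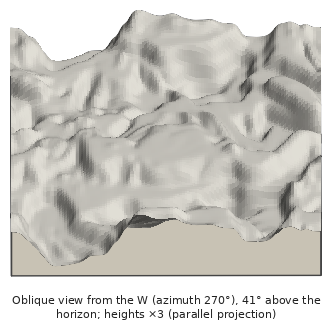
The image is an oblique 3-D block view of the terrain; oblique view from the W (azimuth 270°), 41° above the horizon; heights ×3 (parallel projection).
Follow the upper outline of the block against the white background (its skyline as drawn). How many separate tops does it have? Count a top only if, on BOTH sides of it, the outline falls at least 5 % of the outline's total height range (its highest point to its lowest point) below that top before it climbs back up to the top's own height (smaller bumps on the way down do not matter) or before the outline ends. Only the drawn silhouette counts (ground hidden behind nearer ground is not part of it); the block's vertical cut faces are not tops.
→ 2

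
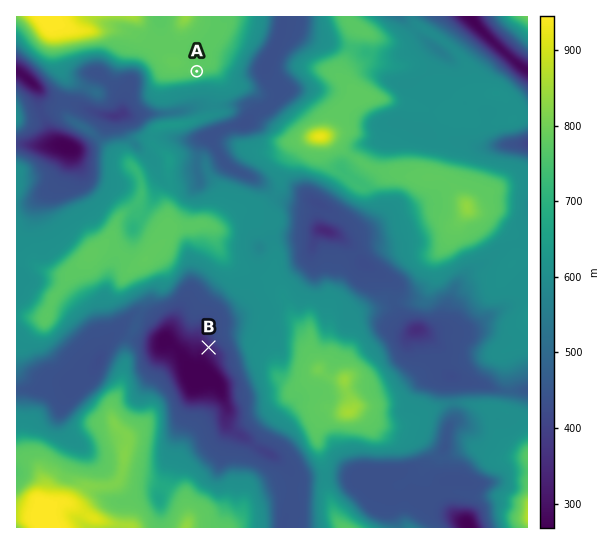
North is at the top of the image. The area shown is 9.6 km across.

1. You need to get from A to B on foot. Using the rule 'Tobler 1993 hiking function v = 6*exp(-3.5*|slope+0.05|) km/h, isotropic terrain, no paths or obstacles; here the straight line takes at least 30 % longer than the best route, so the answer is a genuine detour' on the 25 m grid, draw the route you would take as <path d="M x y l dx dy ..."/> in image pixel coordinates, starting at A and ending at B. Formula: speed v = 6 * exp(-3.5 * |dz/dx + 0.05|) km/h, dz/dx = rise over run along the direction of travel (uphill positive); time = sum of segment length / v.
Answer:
<path d="M197 71l1 2 16 8 3 2-2 3 0 17-1 3 0 8-1 3-3 2-19 10-8 8-1 2 0 2 1 2 11 11 3 5 2 3 4 8 8 8 24 48 0 39-9 18 0 11 5 11 0 14-1 3-4 4-16 8-1 3 0 10"/>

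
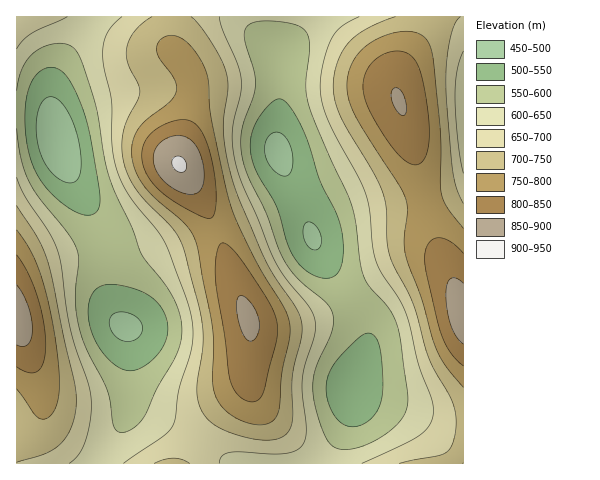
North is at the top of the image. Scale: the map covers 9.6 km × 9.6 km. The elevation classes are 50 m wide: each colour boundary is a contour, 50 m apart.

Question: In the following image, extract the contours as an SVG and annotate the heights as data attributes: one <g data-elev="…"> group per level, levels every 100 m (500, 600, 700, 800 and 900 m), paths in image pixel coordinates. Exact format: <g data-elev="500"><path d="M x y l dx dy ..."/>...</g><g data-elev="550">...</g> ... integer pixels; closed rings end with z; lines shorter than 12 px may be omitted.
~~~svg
<g data-elev="500"><path d="M124 341l-9-6-5-9 1-10 7-4 8 0 8 3 5 5 3 6 0 7-4 5-7 3z"/><path d="M314 250l-6-4-4-9 0-10 2-4 2-1 4 1 4 4 5 9-1 10-2 3z"/><path d="M67 183l-10-5-9-10-6-10-4-14-2-17 2-15 4-10 7-5 8 2 9 9 8 16 5 17 2 19-1 14-5 8z"/><path d="M281 176l-10-9-6-14 0-7 2-7 4-5 5-2 5 2 5 4 4 8 3 9 0 10-2 7-4 4z"/></g><g data-elev="600"><path d="M342 450l-9-4-7-9-9-23-4-22 0-11 2-12 17-40 2-9-2-8-7-11-28-24-12-15-7-15-13-36-17-36-6-17-1-14 1-13 12-35 2-13-2-13-9-28-1-9 4-7 9-4 16-1 19 3 9 3 6 7 3 14-4 39 3 19 18 45 24 53 5 19 4 41 4 13 6 10 21 25 5 10 4 13 8 61-1 10-3 8-10 13-17 12-19 8z"/><path d="M17 91l2-13 4-11 6-10 7-6 12-6 12-2 9 2 7 6 6 12 13 40 10 57 8 27 19 41 10 27 25 32 12 24 2 11 1 11-5 21-20 35-13 28-7 8-10 6-8 1-5-5-7-37-19-38-8-20-5-30 4-40-2-13-9-15-28-35-11-17-8-23-4-31"/></g><g data-elev="700"><path d="M17 462l29-9 15-10 6-8 5-10 3-12 1-13-2-19-26-119-10-24-21-32"/><path d="M190 463l-8-3-8-2-9 1-11 4"/><path d="M463 204l-6-15-4-17-7-88 1-23 3-21 4-15 7-8"/><path d="M152 17l-17 14-5 8-3 9 1 15 10 21 2 7-2 7-11 21-4 13-1 16 3 18 5 13 7 11 36 39 6 9 5 12 15 57 3 19 1 22-6 41 1 11 4 12 11 12 17 9 26 6 20 0 10-5 6-11 0-46 10-41-1-15-5-14-20-29-10-16-30-70-8-28-4-28 0-18 4-29-1-15-5-13-9-17-12-17-10-10"/><path d="M395 17l-28 12-18 13-7 10-5 10-3 13-1 12 2 15 6 15 32 55 9 18 4 17 1 34 3 16 23 47 17 57 20 36 5 15 0 22-3 11-4 6-9 4-40 8"/></g><g data-elev="800"><path d="M249 402l9-2 6-9 13-51 0-18-8-20-25-38-13-16-6-4-3-1-3 3-2 7-2 24 10 60 4 38 2 9 5 8 6 6z"/><path d="M17 367l11 6 5 0 5-2 6-9 2-18-3-23-6-26-9-22-11-18"/><path d="M463 253l-12-11-7-4-6 0-5 1-5 5-2 6-1 8 2 19 14 57 9 19 13 13"/><path d="M208 218l3 0 3-4 2-22-4-30-8-25-7-11-8-6-10 0-14 4-13 8-8 12-2 14 3 14 9 13 13 12 22 13z"/><path d="M414 165l5-1 5-4 5-16 0-25-5-34-5-17-6-11-10-5-12 0-13 5-10 11-5 13 1 14 7 19 18 29 14 16z"/></g><g data-elev="900"><path d="M178 172l7-1 2-5-3-7-6-3-4 2-2 4 2 6z"/></g>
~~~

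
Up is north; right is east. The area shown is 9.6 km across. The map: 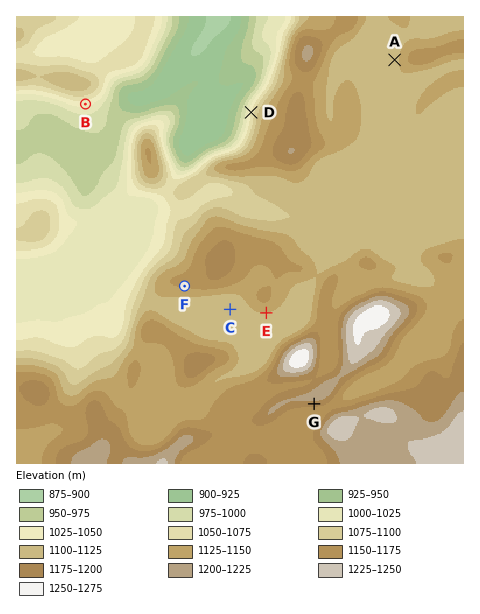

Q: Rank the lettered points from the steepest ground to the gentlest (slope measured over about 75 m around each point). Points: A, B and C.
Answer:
B A C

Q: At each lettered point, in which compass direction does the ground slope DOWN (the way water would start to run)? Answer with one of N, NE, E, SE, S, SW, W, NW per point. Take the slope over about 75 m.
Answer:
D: W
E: S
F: S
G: S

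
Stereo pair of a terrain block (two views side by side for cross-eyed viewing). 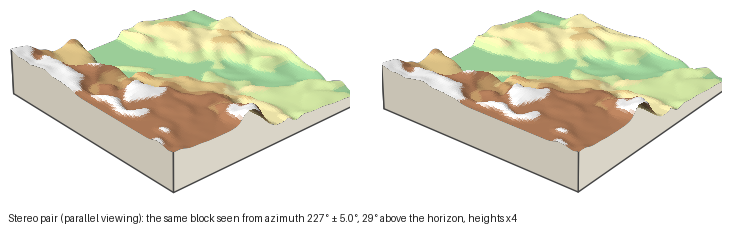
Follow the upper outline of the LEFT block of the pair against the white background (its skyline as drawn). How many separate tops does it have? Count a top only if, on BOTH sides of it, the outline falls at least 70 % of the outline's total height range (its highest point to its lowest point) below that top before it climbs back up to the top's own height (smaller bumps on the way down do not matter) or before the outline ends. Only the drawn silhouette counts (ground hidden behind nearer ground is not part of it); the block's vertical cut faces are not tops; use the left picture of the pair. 0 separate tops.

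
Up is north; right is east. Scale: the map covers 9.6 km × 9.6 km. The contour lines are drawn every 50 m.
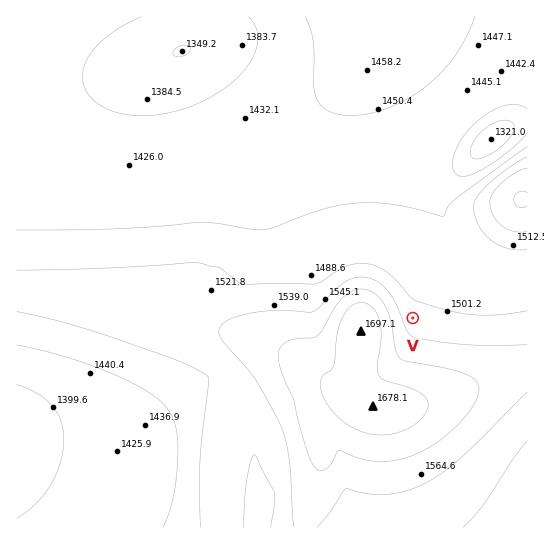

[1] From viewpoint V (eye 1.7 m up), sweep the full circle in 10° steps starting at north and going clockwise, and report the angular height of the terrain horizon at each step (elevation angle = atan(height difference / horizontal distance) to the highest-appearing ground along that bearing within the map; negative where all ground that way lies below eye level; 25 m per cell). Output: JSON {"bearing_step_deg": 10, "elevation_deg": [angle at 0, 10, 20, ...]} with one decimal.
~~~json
{"bearing_step_deg": 10, "elevation_deg": [-0.6, -0.7, -0.8, -0.1, 1.5, 1.0, -0.7, -1.5, -1.1, -0.4, 0.5, 1.1, 1.8, 2.6, 3.3, 4.1, 4.7, 5.1, 5.5, 5.6, 5.6, 6.6, 7.9, 9.2, 10.4, 11.2, 11.5, 11.1, 10.1, 8.5, 6.4, 4.0, 1.7, -0.4, -0.7, -0.5]}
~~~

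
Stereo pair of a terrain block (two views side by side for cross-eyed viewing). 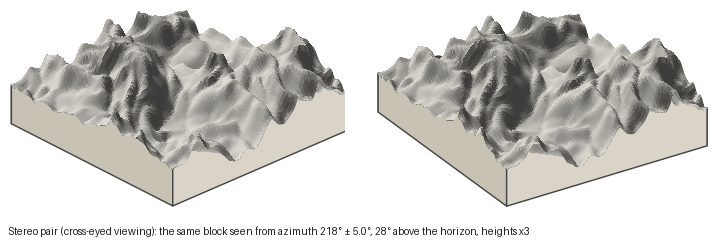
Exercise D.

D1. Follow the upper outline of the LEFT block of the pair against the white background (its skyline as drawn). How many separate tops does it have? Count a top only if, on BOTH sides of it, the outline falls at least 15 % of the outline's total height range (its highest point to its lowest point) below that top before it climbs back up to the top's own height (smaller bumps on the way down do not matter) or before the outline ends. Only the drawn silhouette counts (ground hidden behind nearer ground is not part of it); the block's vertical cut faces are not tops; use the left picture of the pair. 3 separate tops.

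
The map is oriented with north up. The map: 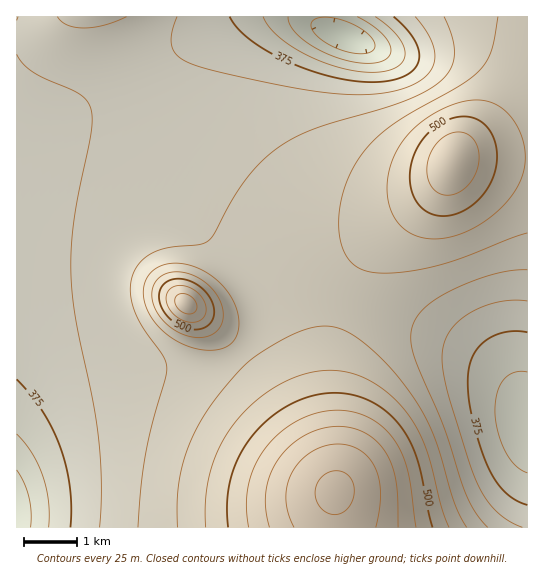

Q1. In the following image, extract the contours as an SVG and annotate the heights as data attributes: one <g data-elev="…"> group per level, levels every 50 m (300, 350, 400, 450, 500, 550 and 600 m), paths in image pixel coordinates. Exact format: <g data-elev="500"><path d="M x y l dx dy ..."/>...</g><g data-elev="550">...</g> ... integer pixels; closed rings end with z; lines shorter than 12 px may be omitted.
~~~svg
<g data-elev="300"><path d="M351 53l-16-6-16-9-7-9-1-4 2-4 5-3 7-1 18 3 19 9 12 12 1 6-4 5-8 2z"/></g><g data-elev="350"><path d="M527 473l-12-8-10-14-7-20-3-21 3-19 6-12 10-7 13 0"/><path d="M17 434l15 19 11 24 6 25 0 25"/><path d="M375 17l13 9 9 9 6 10 2 9-3 8-6 5-10 4-13 1-16-1-16-3-35-13-27-18-11-11-5-9"/></g><g data-elev="400"><path d="M522 527l-13-6-12-9-11-13-8-14-9-24-21-66-5-22-1-16 2-12 5-12 7-10 11-8 14-8 16-5 16-2 14 1"/><path d="M17 54l6 10 11 9 47 22 7 7 3 9 1 11-1 13-17 88-3 47 4 47 18 83 6 38 2 47-1 42"/><path d="M415 17l12 16 7 14 1 14-5 10-11 10-16 8-21 4-24 2-31-2-40-6-68-15-30-9-12-8-5-9 0-13 5-16"/></g><g data-elev="450"><path d="M467 527l-13-25-21-69-10-20-12-19-22-28-26-24-20-12-9-3-9-1-14 2-16 5-37 21-19 17-26 31-18 29-11 30-6 30-1 36"/><path d="M204 350l10 0 9-2 7-4 6-6 2-8 1-11-3-10-4-11-15-18-20-12-11-4-11-1-9 1-9 4-9 9-4 10 0 14 6 14 9 13 14 11 16 7z"/><path d="M498 17l-7 34-5 11-7 9-20 15-66 39-18 14-14 16-11 19-7 20-4 21 0 20 6 18 9 12 13 6 19 2 28-2 29-7 84-31"/></g><g data-elev="500"><path d="M433 527l-15-66-7-18-9-15-13-15-16-11-19-7-19-2-22 3-23 9-21 14-17 18-13 20-8 21-4 24 1 25"/><path d="M188 329l11 0 10-4 5-10-1-12-7-11-11-9-13-4-12 1-7 5-3 5-1 7 1 8 5 8 6 7 8 5z"/><path d="M436 215l17 0 16-7 14-14 10-16 4-19-2-17-8-15-12-8-8-2-8 0-9 2-9 4-16 14-11 17-4 20 0 11 3 9 4 8 5 6 7 5z"/></g><g data-elev="550"><path d="M398 527l-2-45-3-15-6-13-10-12-11-9-13-5-15-2-17 3-16 6-15 11-12 14-8 15-4 16 0 18 3 18"/><path d="M188 314l6-1 2-3 0-8-3-4-6-4-5-1-4 2-3 4 1 7 5 5z"/></g><g data-elev="600"><path d="M330 514l8 0 7-3 5-6 4-8 0-8-2-8-5-6-6-4-8 0-8 3-6 6-3 7-1 8 3 9 5 6z"/></g>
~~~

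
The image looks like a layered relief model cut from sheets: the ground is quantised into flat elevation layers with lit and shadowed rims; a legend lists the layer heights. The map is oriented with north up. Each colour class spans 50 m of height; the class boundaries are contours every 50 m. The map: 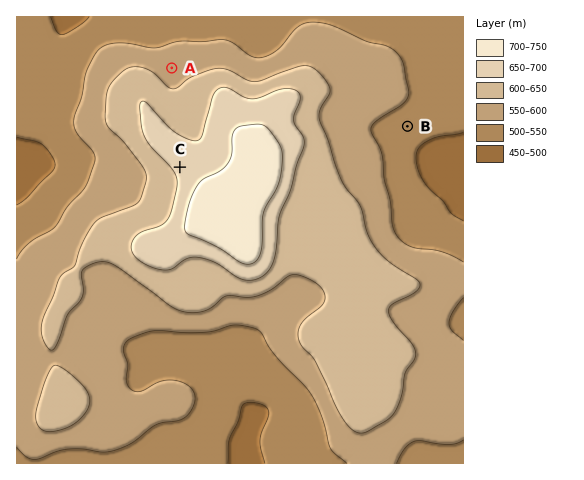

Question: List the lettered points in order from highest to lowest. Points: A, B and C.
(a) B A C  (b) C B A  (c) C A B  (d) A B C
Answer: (c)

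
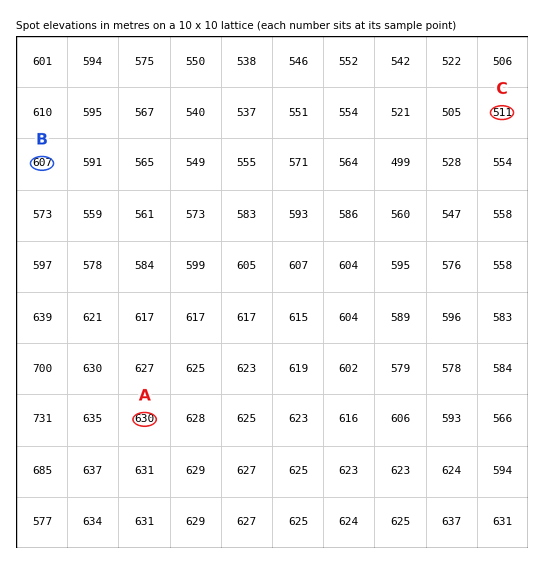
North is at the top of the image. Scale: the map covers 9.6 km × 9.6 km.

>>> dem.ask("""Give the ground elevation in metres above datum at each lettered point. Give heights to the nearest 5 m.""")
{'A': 630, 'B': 605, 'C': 510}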